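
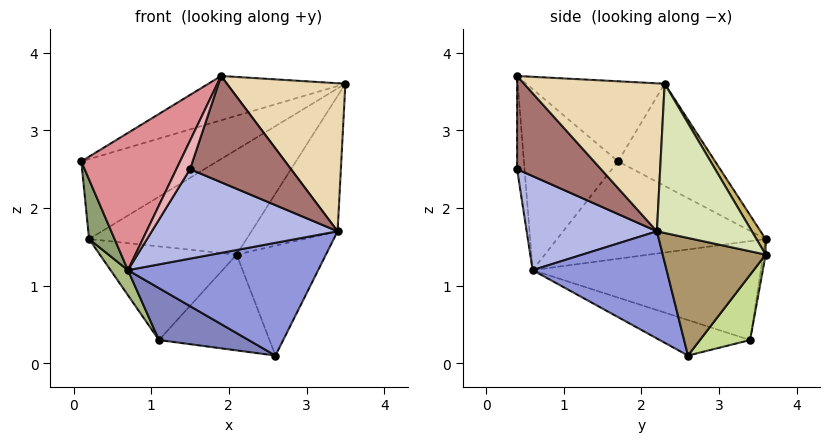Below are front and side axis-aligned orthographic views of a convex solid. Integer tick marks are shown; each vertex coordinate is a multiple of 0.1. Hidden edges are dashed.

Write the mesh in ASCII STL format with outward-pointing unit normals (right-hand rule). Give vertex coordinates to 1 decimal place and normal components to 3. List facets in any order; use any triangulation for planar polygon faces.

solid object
 facet normal -0.324 0.454 0.830
  outer loop
   vertex 0.2 3.6 1.6
   vertex 0.1 1.7 2.6
   vertex 3.5 2.3 3.6
  endloop
 endfacet
 facet normal -0.263 -0.261 -0.929
  outer loop
   vertex 0.7 0.6 1.2
   vertex 1.1 3.4 0.3
   vertex 2.6 2.6 0.1
  endloop
 endfacet
 facet normal 0.517 -0.734 -0.442
  outer loop
   vertex 0.7 0.6 1.2
   vertex 2.6 2.6 0.1
   vertex 3.4 2.2 1.7
  endloop
 endfacet
 facet normal 0.518 -0.738 -0.432
  outer loop
   vertex 0.7 0.6 1.2
   vertex 3.4 2.2 1.7
   vertex 1.5 0.4 2.5
  endloop
 endfacet
 facet normal -0.943 -0.115 -0.313
  outer loop
   vertex 0.7 0.6 1.2
   vertex 0.1 1.7 2.6
   vertex 0.2 3.6 1.6
  endloop
 endfacet
 facet normal -0.825 -0.063 -0.562
  outer loop
   vertex 0.7 0.6 1.2
   vertex 0.2 3.6 1.6
   vertex 1.1 3.4 0.3
  endloop
 endfacet
 facet normal 0.364 0.801 -0.476
  outer loop
   vertex 2.1 3.6 1.4
   vertex 2.6 2.6 0.1
   vertex 1.1 3.4 0.3
  endloop
 endfacet
 facet normal 0.739 0.670 -0.074
  outer loop
   vertex 2.1 3.6 1.4
   vertex 3.5 2.3 3.6
   vertex 3.4 2.2 1.7
  endloop
 endfacet
 facet normal 0.739 0.641 -0.209
  outer loop
   vertex 2.1 3.6 1.4
   vertex 3.4 2.2 1.7
   vertex 2.6 2.6 0.1
  endloop
 endfacet
 facet normal 0.051 0.874 0.484
  outer loop
   vertex 2.1 3.6 1.4
   vertex 0.2 3.6 1.6
   vertex 3.5 2.3 3.6
  endloop
 endfacet
 facet normal -0.017 0.986 -0.164
  outer loop
   vertex 2.1 3.6 1.4
   vertex 1.1 3.4 0.3
   vertex 0.2 3.6 1.6
  endloop
 endfacet
 facet normal 0.765 -0.644 -0.006
  outer loop
   vertex 1.9 0.4 3.7
   vertex 3.4 2.2 1.7
   vertex 3.5 2.3 3.6
  endloop
 endfacet
 facet normal 0.625 -0.752 -0.208
  outer loop
   vertex 1.9 0.4 3.7
   vertex 1.5 0.4 2.5
   vertex 3.4 2.2 1.7
  endloop
 endfacet
 facet normal -0.319 0.315 0.894
  outer loop
   vertex 1.9 0.4 3.7
   vertex 3.5 2.3 3.6
   vertex 0.1 1.7 2.6
  endloop
 endfacet
 facet normal -0.665 -0.698 0.264
  outer loop
   vertex 1.9 0.4 3.7
   vertex 0.1 1.7 2.6
   vertex 0.7 0.6 1.2
  endloop
 endfacet
 facet normal -0.473 -0.867 0.158
  outer loop
   vertex 1.9 0.4 3.7
   vertex 0.7 0.6 1.2
   vertex 1.5 0.4 2.5
  endloop
 endfacet
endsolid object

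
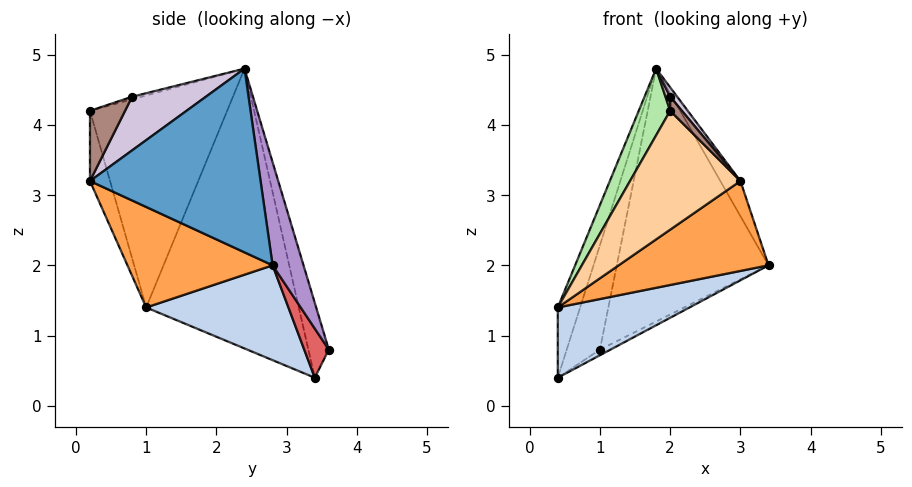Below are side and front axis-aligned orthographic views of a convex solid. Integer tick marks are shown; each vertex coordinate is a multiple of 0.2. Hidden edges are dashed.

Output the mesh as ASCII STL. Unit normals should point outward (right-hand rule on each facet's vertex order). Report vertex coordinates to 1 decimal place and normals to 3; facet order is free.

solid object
 facet normal 0.858 0.101 0.504
  outer loop
   vertex 1.8 2.4 4.8
   vertex 3.0 0.2 3.2
   vertex 3.4 2.8 2.0
  endloop
 endfacet
 facet normal 0.384 -0.355 -0.852
  outer loop
   vertex 0.4 1.0 1.4
   vertex 0.4 3.4 0.4
   vertex 3.4 2.8 2.0
  endloop
 endfacet
 facet normal 0.419 -0.433 -0.798
  outer loop
   vertex 0.4 1.0 1.4
   vertex 3.4 2.8 2.0
   vertex 3.0 0.2 3.2
  endloop
 endfacet
 facet normal -0.176 -0.968 -0.176
  outer loop
   vertex 0.4 1.0 1.4
   vertex 3.0 0.2 3.2
   vertex 2.0 0.2 4.2
  endloop
 endfacet
 facet normal -0.935 0.137 0.328
  outer loop
   vertex 0.4 1.0 1.4
   vertex 1.8 2.4 4.8
   vertex 0.4 3.4 0.4
  endloop
 endfacet
 facet normal -0.874 -0.200 0.442
  outer loop
   vertex 0.4 1.0 1.4
   vertex 2.0 0.2 4.2
   vertex 1.8 2.4 4.8
  endloop
 endfacet
 facet normal 0.493 0.211 -0.844
  outer loop
   vertex 1.0 3.6 0.8
   vertex 3.4 2.8 2.0
   vertex 0.4 3.4 0.4
  endloop
 endfacet
 facet normal -0.493 0.801 0.339
  outer loop
   vertex 1.0 3.6 0.8
   vertex 0.4 3.4 0.4
   vertex 1.8 2.4 4.8
  endloop
 endfacet
 facet normal 0.193 0.950 0.246
  outer loop
   vertex 1.0 3.6 0.8
   vertex 1.8 2.4 4.8
   vertex 3.4 2.8 2.0
  endloop
 endfacet
 facet normal 0.748 -0.071 0.659
  outer loop
   vertex 2.0 0.8 4.4
   vertex 3.0 0.2 3.2
   vertex 1.8 2.4 4.8
  endloop
 endfacet
 facet normal 0.688 -0.229 0.688
  outer loop
   vertex 2.0 0.8 4.4
   vertex 2.0 0.2 4.2
   vertex 3.0 0.2 3.2
  endloop
 endfacet
 facet normal -0.535 -0.267 0.802
  outer loop
   vertex 2.0 0.8 4.4
   vertex 1.8 2.4 4.8
   vertex 2.0 0.2 4.2
  endloop
 endfacet
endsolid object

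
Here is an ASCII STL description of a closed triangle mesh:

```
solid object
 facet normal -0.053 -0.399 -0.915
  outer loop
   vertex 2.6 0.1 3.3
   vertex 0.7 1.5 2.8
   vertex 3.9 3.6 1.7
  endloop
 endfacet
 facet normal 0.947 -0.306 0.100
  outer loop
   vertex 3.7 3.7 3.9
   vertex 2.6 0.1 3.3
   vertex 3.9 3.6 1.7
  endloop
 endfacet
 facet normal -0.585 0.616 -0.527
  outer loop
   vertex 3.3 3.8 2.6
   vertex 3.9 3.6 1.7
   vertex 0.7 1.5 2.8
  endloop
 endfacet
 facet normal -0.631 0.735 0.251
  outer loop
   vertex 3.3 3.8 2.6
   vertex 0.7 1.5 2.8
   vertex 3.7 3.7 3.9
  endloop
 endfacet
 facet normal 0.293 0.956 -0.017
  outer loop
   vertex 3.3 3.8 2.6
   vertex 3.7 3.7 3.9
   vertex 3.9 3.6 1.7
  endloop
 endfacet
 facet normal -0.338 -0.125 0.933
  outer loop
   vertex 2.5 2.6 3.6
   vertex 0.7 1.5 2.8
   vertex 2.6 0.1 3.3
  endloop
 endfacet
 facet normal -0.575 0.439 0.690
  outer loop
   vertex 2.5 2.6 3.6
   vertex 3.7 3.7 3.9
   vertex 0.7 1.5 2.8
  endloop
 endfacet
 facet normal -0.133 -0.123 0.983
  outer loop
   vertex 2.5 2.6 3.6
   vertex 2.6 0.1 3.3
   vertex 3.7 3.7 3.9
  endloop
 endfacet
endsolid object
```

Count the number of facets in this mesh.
8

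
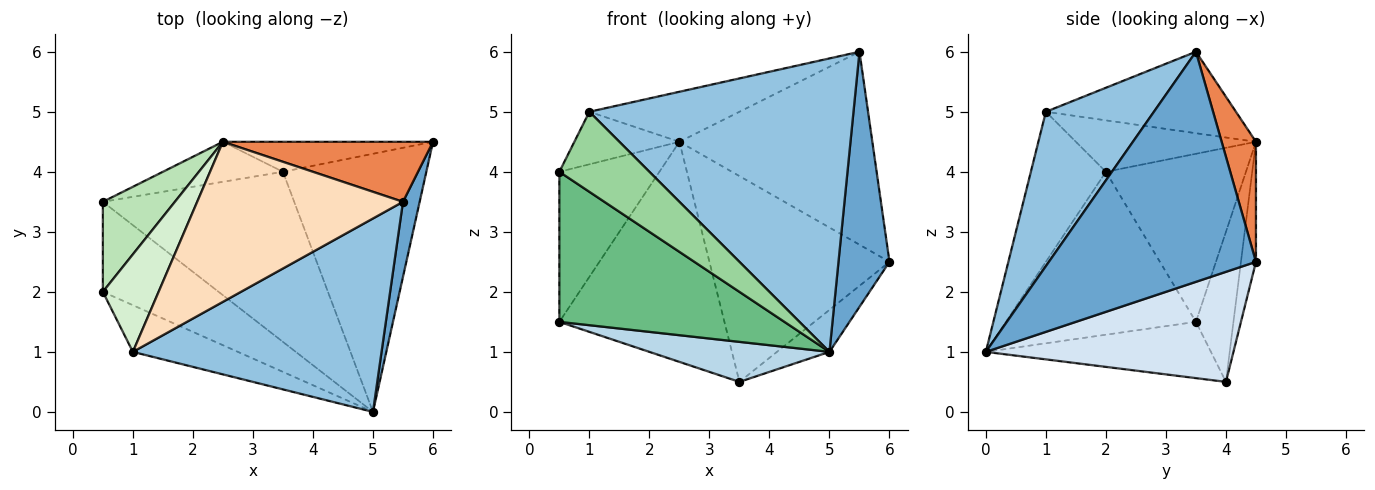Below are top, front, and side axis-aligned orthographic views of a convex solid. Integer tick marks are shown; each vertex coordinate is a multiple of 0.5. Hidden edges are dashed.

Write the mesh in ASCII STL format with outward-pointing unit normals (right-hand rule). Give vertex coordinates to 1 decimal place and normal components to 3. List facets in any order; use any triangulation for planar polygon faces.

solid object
 facet normal 0.969 -0.239 0.070
  outer loop
   vertex 5.5 3.5 6.0
   vertex 5.0 0.0 1.0
   vertex 6.0 4.5 2.5
  endloop
 endfacet
 facet normal 0.323 -0.790 0.521
  outer loop
   vertex 1.0 1.0 5.0
   vertex 5.0 0.0 1.0
   vertex 5.5 3.5 6.0
  endloop
 endfacet
 facet normal -0.275 -0.220 -0.936
  outer loop
   vertex 3.5 4.0 0.5
   vertex 5.0 0.0 1.0
   vertex 0.5 3.5 1.5
  endloop
 endfacet
 facet normal 0.604 0.128 -0.787
  outer loop
   vertex 3.5 4.0 0.5
   vertex 6.0 4.5 2.5
   vertex 5.0 0.0 1.0
  endloop
 endfacet
 facet normal 0.167 0.941 0.293
  outer loop
   vertex 2.5 4.5 4.5
   vertex 5.5 3.5 6.0
   vertex 6.0 4.5 2.5
  endloop
 endfacet
 facet normal -0.218 0.960 -0.175
  outer loop
   vertex 2.5 4.5 4.5
   vertex 3.5 4.0 0.5
   vertex 0.5 3.5 1.5
  endloop
 endfacet
 facet normal -0.082 0.986 -0.144
  outer loop
   vertex 2.5 4.5 4.5
   vertex 6.0 4.5 2.5
   vertex 3.5 4.0 0.5
  endloop
 endfacet
 facet normal -0.353 0.279 0.893
  outer loop
   vertex 2.5 4.5 4.5
   vertex 1.0 1.0 5.0
   vertex 5.5 3.5 6.0
  endloop
 endfacet
 facet normal -0.586 -0.695 -0.417
  outer loop
   vertex 0.5 2.0 4.0
   vertex 0.5 3.5 1.5
   vertex 5.0 0.0 1.0
  endloop
 endfacet
 facet normal -0.584 -0.701 -0.409
  outer loop
   vertex 0.5 2.0 4.0
   vertex 5.0 0.0 1.0
   vertex 1.0 1.0 5.0
  endloop
 endfacet
 facet normal -0.768 0.549 0.329
  outer loop
   vertex 0.5 2.0 4.0
   vertex 2.5 4.5 4.5
   vertex 0.5 3.5 1.5
  endloop
 endfacet
 facet normal -0.631 0.368 0.683
  outer loop
   vertex 0.5 2.0 4.0
   vertex 1.0 1.0 5.0
   vertex 2.5 4.5 4.5
  endloop
 endfacet
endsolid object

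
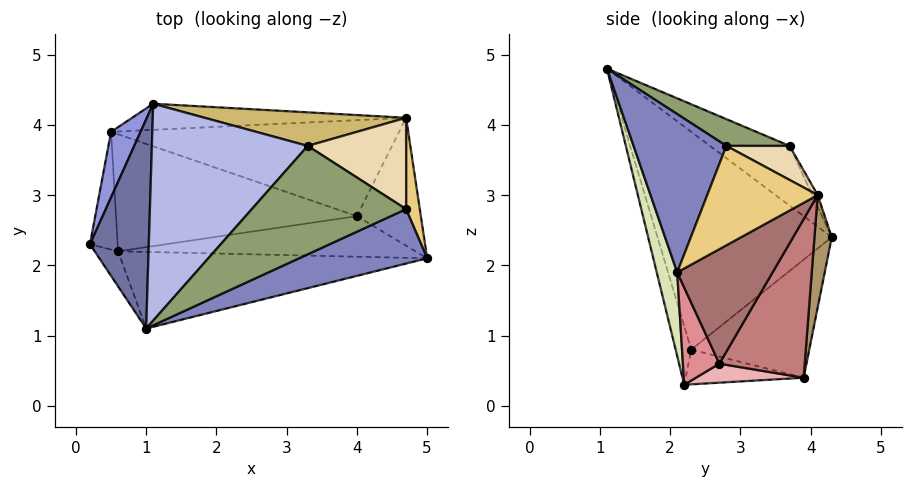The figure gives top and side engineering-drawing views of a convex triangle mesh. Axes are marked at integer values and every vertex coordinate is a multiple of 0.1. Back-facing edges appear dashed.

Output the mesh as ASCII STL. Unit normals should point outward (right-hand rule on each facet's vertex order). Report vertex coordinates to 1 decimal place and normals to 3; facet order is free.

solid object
 facet normal -0.942 0.220 0.254
  outer loop
   vertex 1.0 1.1 4.8
   vertex 1.1 4.3 2.4
   vertex 0.2 2.3 0.8
  endloop
 endfacet
 facet normal 0.477 -0.789 0.386
  outer loop
   vertex 4.7 2.8 3.7
   vertex 1.0 1.1 4.8
   vertex 5.0 2.1 1.9
  endloop
 endfacet
 facet normal -0.943 0.236 0.236
  outer loop
   vertex 0.5 3.9 0.4
   vertex 0.2 2.3 0.8
   vertex 1.1 4.3 2.4
  endloop
 endfacet
 facet normal -0.291 0.580 0.761
  outer loop
   vertex 3.3 3.7 3.7
   vertex 1.1 4.3 2.4
   vertex 1.0 1.1 4.8
  endloop
 endfacet
 facet normal 0.165 0.257 0.952
  outer loop
   vertex 3.3 3.7 3.7
   vertex 1.0 1.1 4.8
   vertex 4.7 2.8 3.7
  endloop
 endfacet
 facet normal -0.782 -0.009 -0.624
  outer loop
   vertex 0.6 2.2 0.3
   vertex 0.2 2.3 0.8
   vertex 0.5 3.9 0.4
  endloop
 endfacet
 facet normal -0.440 -0.880 -0.176
  outer loop
   vertex 0.6 2.2 0.3
   vertex 1.0 1.1 4.8
   vertex 0.2 2.3 0.8
  endloop
 endfacet
 facet normal 0.066 -0.968 -0.242
  outer loop
   vertex 0.6 2.2 0.3
   vertex 5.0 2.1 1.9
   vertex 1.0 1.1 4.8
  endloop
 endfacet
 facet normal 0.091 0.971 -0.221
  outer loop
   vertex 4.7 4.1 3.0
   vertex 0.5 3.9 0.4
   vertex 1.1 4.3 2.4
  endloop
 endfacet
 facet normal -0.026 0.890 0.456
  outer loop
   vertex 4.7 4.1 3.0
   vertex 1.1 4.3 2.4
   vertex 3.3 3.7 3.7
  endloop
 endfacet
 facet normal 0.988 0.073 0.136
  outer loop
   vertex 4.7 4.1 3.0
   vertex 4.7 2.8 3.7
   vertex 5.0 2.1 1.9
  endloop
 endfacet
 facet normal 0.292 0.454 0.842
  outer loop
   vertex 4.7 4.1 3.0
   vertex 3.3 3.7 3.7
   vertex 4.7 2.8 3.7
  endloop
 endfacet
 facet normal 0.811 0.371 -0.453
  outer loop
   vertex 4.0 2.7 0.6
   vertex 4.7 4.1 3.0
   vertex 5.0 2.1 1.9
  endloop
 endfacet
 facet normal 0.300 0.783 -0.544
  outer loop
   vertex 4.0 2.7 0.6
   vertex 0.5 3.9 0.4
   vertex 4.7 4.1 3.0
  endloop
 endfacet
 facet normal 0.169 -0.839 -0.517
  outer loop
   vertex 4.0 2.7 0.6
   vertex 5.0 2.1 1.9
   vertex 0.6 2.2 0.3
  endloop
 endfacet
 facet normal 0.079 0.063 -0.995
  outer loop
   vertex 4.0 2.7 0.6
   vertex 0.6 2.2 0.3
   vertex 0.5 3.9 0.4
  endloop
 endfacet
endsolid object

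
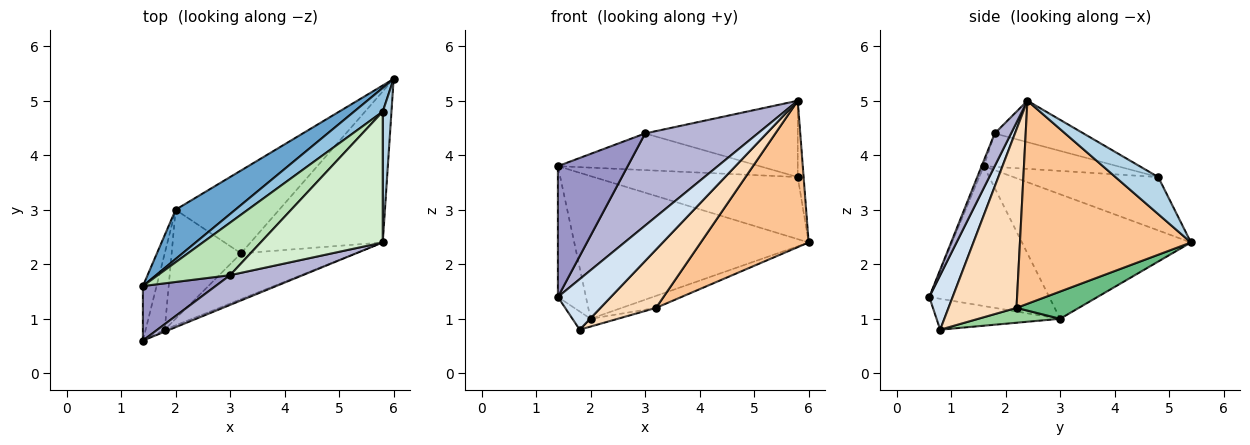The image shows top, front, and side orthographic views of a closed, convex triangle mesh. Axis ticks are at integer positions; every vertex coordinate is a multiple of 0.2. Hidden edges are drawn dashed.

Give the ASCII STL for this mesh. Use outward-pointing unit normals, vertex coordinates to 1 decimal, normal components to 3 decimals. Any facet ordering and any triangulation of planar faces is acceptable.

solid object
 facet normal -0.563 0.781 0.270
  outer loop
   vertex 2.0 3.0 1.0
   vertex 1.4 1.6 3.8
   vertex 6.0 5.4 2.4
  endloop
 endfacet
 facet normal -0.553 0.779 0.297
  outer loop
   vertex 5.8 4.8 3.6
   vertex 6.0 5.4 2.4
   vertex 1.4 1.6 3.8
  endloop
 endfacet
 facet normal 0.965 0.132 0.227
  outer loop
   vertex 5.8 4.8 3.6
   vertex 5.8 2.4 5.0
   vertex 6.0 5.4 2.4
  endloop
 endfacet
 facet normal 0.403 -0.914 -0.036
  outer loop
   vertex 1.4 0.6 1.4
   vertex 1.8 0.8 0.8
   vertex 5.8 2.4 5.0
  endloop
 endfacet
 facet normal -0.969 0.227 -0.094
  outer loop
   vertex 1.4 0.6 1.4
   vertex 1.4 1.6 3.8
   vertex 2.0 3.0 1.0
  endloop
 endfacet
 facet normal -0.844 0.124 -0.521
  outer loop
   vertex 1.4 0.6 1.4
   vertex 2.0 3.0 1.0
   vertex 1.8 0.8 0.8
  endloop
 endfacet
 facet normal 0.741 -0.467 -0.482
  outer loop
   vertex 3.2 2.2 1.2
   vertex 6.0 5.4 2.4
   vertex 5.8 2.4 5.0
  endloop
 endfacet
 facet normal 0.694 -0.567 -0.445
  outer loop
   vertex 3.2 2.2 1.2
   vertex 5.8 2.4 5.0
   vertex 1.8 0.8 0.8
  endloop
 endfacet
 facet normal 0.252 0.139 -0.958
  outer loop
   vertex 3.2 2.2 1.2
   vertex 2.0 3.0 1.0
   vertex 6.0 5.4 2.4
  endloop
 endfacet
 facet normal 0.209 0.070 -0.975
  outer loop
   vertex 3.2 2.2 1.2
   vertex 1.8 0.8 0.8
   vertex 2.0 3.0 1.0
  endloop
 endfacet
 facet normal -0.354 0.535 0.767
  outer loop
   vertex 3.0 1.8 4.4
   vertex 5.8 4.8 3.6
   vertex 1.4 1.6 3.8
  endloop
 endfacet
 facet normal -0.281 0.484 0.829
  outer loop
   vertex 3.0 1.8 4.4
   vertex 5.8 2.4 5.0
   vertex 5.8 4.8 3.6
  endloop
 endfacet
 facet normal -0.029 -0.923 0.384
  outer loop
   vertex 3.0 1.8 4.4
   vertex 1.4 1.6 3.8
   vertex 1.4 0.6 1.4
  endloop
 endfacet
 facet normal 0.137 -0.943 0.304
  outer loop
   vertex 3.0 1.8 4.4
   vertex 1.4 0.6 1.4
   vertex 5.8 2.4 5.0
  endloop
 endfacet
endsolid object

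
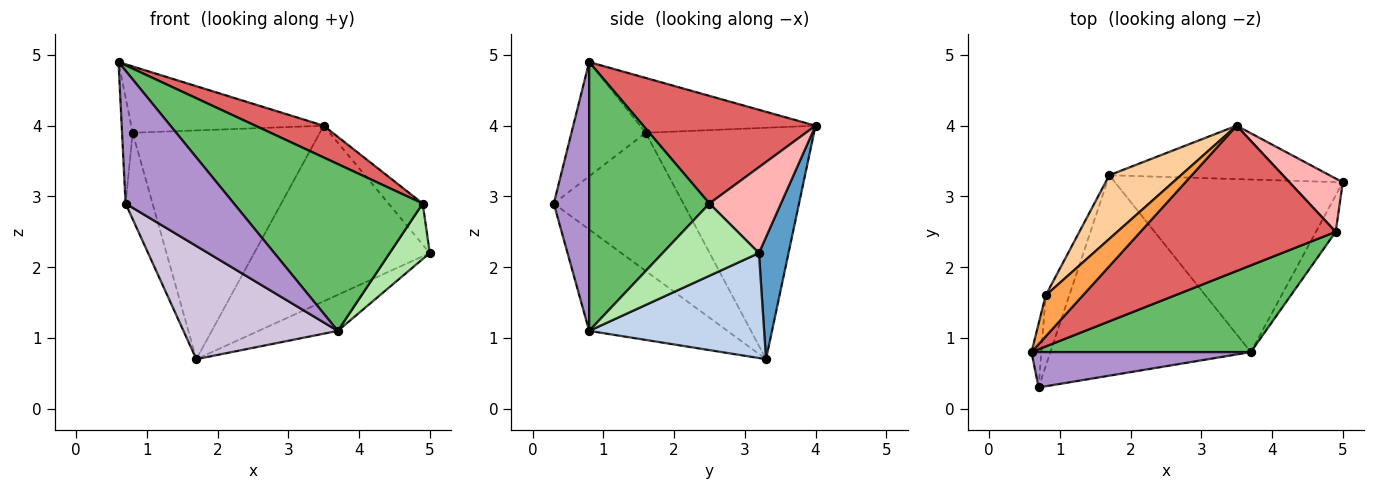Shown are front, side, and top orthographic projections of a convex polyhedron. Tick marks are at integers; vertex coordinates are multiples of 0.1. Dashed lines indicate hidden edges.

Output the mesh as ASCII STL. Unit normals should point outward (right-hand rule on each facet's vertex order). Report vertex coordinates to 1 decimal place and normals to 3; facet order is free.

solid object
 facet normal 0.159 0.945 -0.287
  outer loop
   vertex 3.5 4.0 4.0
   vertex 5.0 3.2 2.2
   vertex 1.7 3.3 0.7
  endloop
 endfacet
 facet normal 0.411 0.186 -0.892
  outer loop
   vertex 3.7 0.8 1.1
   vertex 1.7 3.3 0.7
   vertex 5.0 3.2 2.2
  endloop
 endfacet
 facet normal -0.613 0.672 0.415
  outer loop
   vertex 0.8 1.6 3.9
   vertex 0.6 0.8 4.9
   vertex 3.5 4.0 4.0
  endloop
 endfacet
 facet normal -0.655 0.728 0.203
  outer loop
   vertex 0.8 1.6 3.9
   vertex 3.5 4.0 4.0
   vertex 1.7 3.3 0.7
  endloop
 endfacet
 facet normal 0.492 -0.772 0.401
  outer loop
   vertex 4.9 2.5 2.9
   vertex 0.6 0.8 4.9
   vertex 3.7 0.8 1.1
  endloop
 endfacet
 facet normal 0.895 -0.373 -0.245
  outer loop
   vertex 4.9 2.5 2.9
   vertex 3.7 0.8 1.1
   vertex 5.0 3.2 2.2
  endloop
 endfacet
 facet normal 0.474 -0.188 0.860
  outer loop
   vertex 4.9 2.5 2.9
   vertex 3.5 4.0 4.0
   vertex 0.6 0.8 4.9
  endloop
 endfacet
 facet normal 0.787 0.376 0.489
  outer loop
   vertex 4.9 2.5 2.9
   vertex 5.0 3.2 2.2
   vertex 3.5 4.0 4.0
  endloop
 endfacet
 facet normal 0.301 -0.922 0.245
  outer loop
   vertex 0.7 0.3 2.9
   vertex 3.7 0.8 1.1
   vertex 0.6 0.8 4.9
  endloop
 endfacet
 facet normal -0.403 -0.450 -0.797
  outer loop
   vertex 0.7 0.3 2.9
   vertex 1.7 3.3 0.7
   vertex 3.7 0.8 1.1
  endloop
 endfacet
 facet normal -0.986 0.141 -0.085
  outer loop
   vertex 0.7 0.3 2.9
   vertex 0.6 0.8 4.9
   vertex 0.8 1.6 3.9
  endloop
 endfacet
 facet normal -0.966 0.201 -0.165
  outer loop
   vertex 0.7 0.3 2.9
   vertex 0.8 1.6 3.9
   vertex 1.7 3.3 0.7
  endloop
 endfacet
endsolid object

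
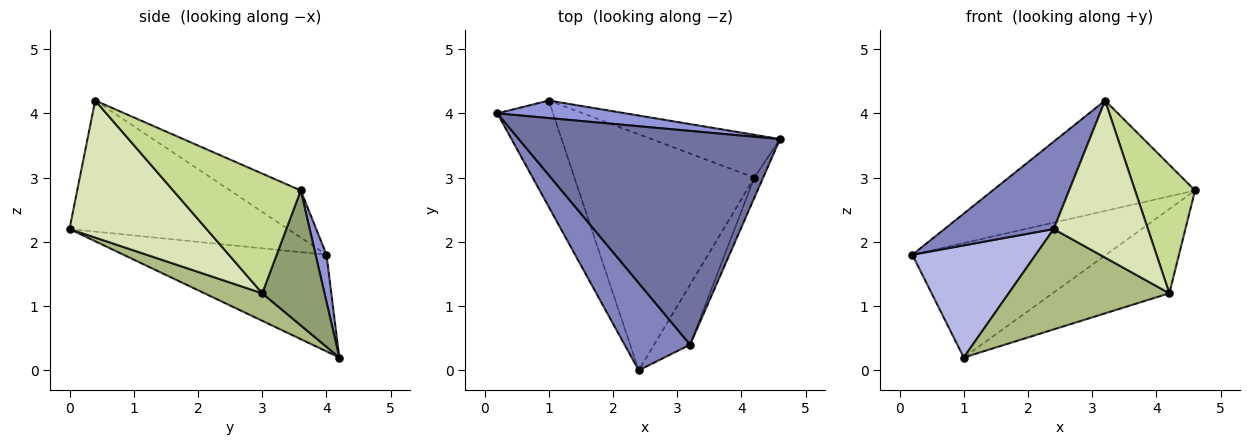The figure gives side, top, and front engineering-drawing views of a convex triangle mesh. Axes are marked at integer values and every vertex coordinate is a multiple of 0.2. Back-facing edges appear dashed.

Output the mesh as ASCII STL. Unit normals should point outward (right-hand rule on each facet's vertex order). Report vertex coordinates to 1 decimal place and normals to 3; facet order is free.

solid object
 facet normal -0.158 0.453 0.877
  outer loop
   vertex 3.2 0.4 4.2
   vertex 4.6 3.6 2.8
   vertex 0.2 4.0 1.8
  endloop
 endfacet
 facet normal -0.816 -0.408 0.408
  outer loop
   vertex 3.2 0.4 4.2
   vertex 0.2 4.0 1.8
   vertex 2.4 0.0 2.2
  endloop
 endfacet
 facet normal 0.055 0.987 0.151
  outer loop
   vertex 1.0 4.2 0.2
   vertex 0.2 4.0 1.8
   vertex 4.6 3.6 2.8
  endloop
 endfacet
 facet normal -0.767 -0.466 -0.442
  outer loop
   vertex 1.0 4.2 0.2
   vertex 2.4 0.0 2.2
   vertex 0.2 4.0 1.8
  endloop
 endfacet
 facet normal 0.430 0.805 -0.409
  outer loop
   vertex 4.2 3.0 1.2
   vertex 1.0 4.2 0.2
   vertex 4.6 3.6 2.8
  endloop
 endfacet
 facet normal 0.139 -0.387 -0.911
  outer loop
   vertex 4.2 3.0 1.2
   vertex 2.4 0.0 2.2
   vertex 1.0 4.2 0.2
  endloop
 endfacet
 facet normal 0.903 -0.424 -0.067
  outer loop
   vertex 4.2 3.0 1.2
   vertex 4.6 3.6 2.8
   vertex 3.2 0.4 4.2
  endloop
 endfacet
 facet normal 0.805 -0.554 -0.211
  outer loop
   vertex 4.2 3.0 1.2
   vertex 3.2 0.4 4.2
   vertex 2.4 0.0 2.2
  endloop
 endfacet
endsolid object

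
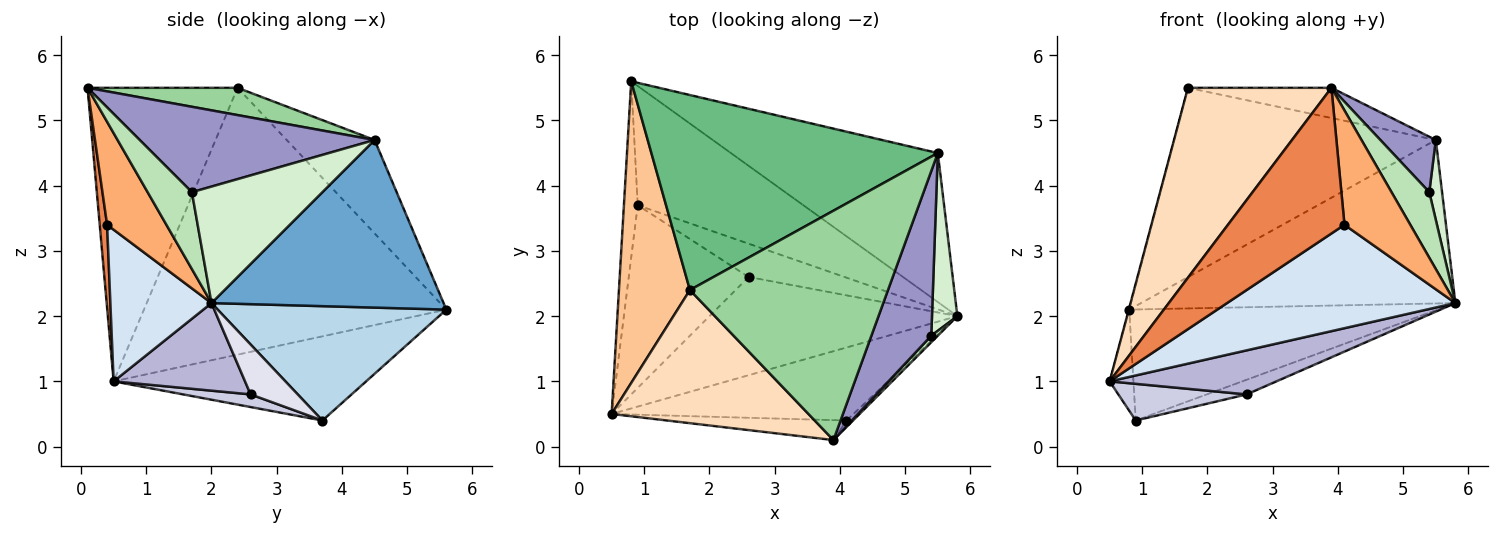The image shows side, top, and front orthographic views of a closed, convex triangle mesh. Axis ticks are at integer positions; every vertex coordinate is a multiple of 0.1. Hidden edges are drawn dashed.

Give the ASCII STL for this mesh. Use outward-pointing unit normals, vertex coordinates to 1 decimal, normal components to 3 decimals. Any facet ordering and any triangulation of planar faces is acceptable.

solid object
 facet normal 0.479 0.649 -0.591
  outer loop
   vertex 5.5 4.5 4.7
   vertex 5.8 2.0 2.2
   vertex 0.8 5.6 2.1
  endloop
 endfacet
 facet normal -0.983 0.093 -0.161
  outer loop
   vertex 0.9 3.7 0.4
   vertex 0.5 0.5 1.0
   vertex 0.8 5.6 2.1
  endloop
 endfacet
 facet normal 0.451 0.608 -0.653
  outer loop
   vertex 0.9 3.7 0.4
   vertex 0.8 5.6 2.1
   vertex 5.8 2.0 2.2
  endloop
 endfacet
 facet normal 0.340 -0.768 -0.542
  outer loop
   vertex 4.1 0.4 3.4
   vertex 0.5 0.5 1.0
   vertex 5.8 2.0 2.2
  endloop
 endfacet
 facet normal 0.063 -0.989 -0.135
  outer loop
   vertex 4.1 0.4 3.4
   vertex 3.9 0.1 5.5
   vertex 0.5 0.5 1.0
  endloop
 endfacet
 facet normal 0.669 -0.742 -0.042
  outer loop
   vertex 4.1 0.4 3.4
   vertex 5.8 2.0 2.2
   vertex 3.9 0.1 5.5
  endloop
 endfacet
 facet normal -0.966 0.001 0.257
  outer loop
   vertex 1.7 2.4 5.5
   vertex 0.8 5.6 2.1
   vertex 0.5 0.5 1.0
  endloop
 endfacet
 facet normal -0.650 -0.622 0.436
  outer loop
   vertex 1.7 2.4 5.5
   vertex 0.5 0.5 1.0
   vertex 3.9 0.1 5.5
  endloop
 endfacet
 facet normal -0.228 0.678 0.699
  outer loop
   vertex 1.7 2.4 5.5
   vertex 5.5 4.5 4.7
   vertex 0.8 5.6 2.1
  endloop
 endfacet
 facet normal 0.135 0.129 0.982
  outer loop
   vertex 1.7 2.4 5.5
   vertex 3.9 0.1 5.5
   vertex 5.5 4.5 4.7
  endloop
 endfacet
 facet normal 0.759 -0.647 0.064
  outer loop
   vertex 5.4 1.7 3.9
   vertex 3.9 0.1 5.5
   vertex 5.8 2.0 2.2
  endloop
 endfacet
 facet normal 0.973 -0.095 0.212
  outer loop
   vertex 5.4 1.7 3.9
   vertex 5.8 2.0 2.2
   vertex 5.5 4.5 4.7
  endloop
 endfacet
 facet normal 0.804 -0.190 0.564
  outer loop
   vertex 5.4 1.7 3.9
   vertex 5.5 4.5 4.7
   vertex 3.9 0.1 5.5
  endloop
 endfacet
 facet normal 0.307 -0.390 -0.868
  outer loop
   vertex 2.6 2.6 0.8
   vertex 5.8 2.0 2.2
   vertex 0.5 0.5 1.0
  endloop
 endfacet
 facet normal 0.103 -0.196 -0.975
  outer loop
   vertex 2.6 2.6 0.8
   vertex 0.5 0.5 1.0
   vertex 0.9 3.7 0.4
  endloop
 endfacet
 facet normal 0.430 0.364 -0.826
  outer loop
   vertex 2.6 2.6 0.8
   vertex 0.9 3.7 0.4
   vertex 5.8 2.0 2.2
  endloop
 endfacet
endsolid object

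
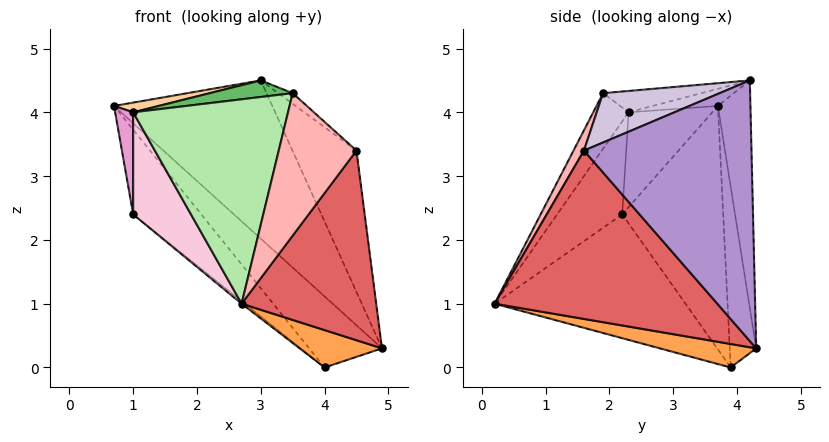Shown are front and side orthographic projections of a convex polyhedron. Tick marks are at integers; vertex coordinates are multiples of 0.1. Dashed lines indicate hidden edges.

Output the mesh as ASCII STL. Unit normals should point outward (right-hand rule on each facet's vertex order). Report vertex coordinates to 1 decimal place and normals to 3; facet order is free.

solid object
 facet normal -0.201 0.977 -0.068
  outer loop
   vertex 3.0 4.2 4.5
   vertex 4.9 4.3 0.3
   vertex 0.7 3.7 4.1
  endloop
 endfacet
 facet normal -0.333 0.916 -0.223
  outer loop
   vertex 4.0 3.9 0.0
   vertex 0.7 3.7 4.1
   vertex 4.9 4.3 0.3
  endloop
 endfacet
 facet normal 0.439 -0.375 -0.817
  outer loop
   vertex 4.0 3.9 0.0
   vertex 4.9 4.3 0.3
   vertex 2.7 0.2 1.0
  endloop
 endfacet
 facet normal -0.149 -0.102 0.984
  outer loop
   vertex 1.0 2.3 4.0
   vertex 3.0 4.2 4.5
   vertex 0.7 3.7 4.1
  endloop
 endfacet
 facet normal -0.137 -0.115 0.984
  outer loop
   vertex 1.0 2.3 4.0
   vertex 3.5 1.9 4.3
   vertex 3.0 4.2 4.5
  endloop
 endfacet
 facet normal -0.195 -0.852 0.486
  outer loop
   vertex 1.0 2.3 4.0
   vertex 2.7 0.2 1.0
   vertex 3.5 1.9 4.3
  endloop
 endfacet
 facet normal 0.810 -0.490 -0.322
  outer loop
   vertex 4.5 1.6 3.4
   vertex 2.7 0.2 1.0
   vertex 4.9 4.3 0.3
  endloop
 endfacet
 facet normal 0.120 -0.894 0.431
  outer loop
   vertex 4.5 1.6 3.4
   vertex 3.5 1.9 4.3
   vertex 2.7 0.2 1.0
  endloop
 endfacet
 facet normal 0.858 0.327 0.396
  outer loop
   vertex 4.5 1.6 3.4
   vertex 4.9 4.3 0.3
   vertex 3.0 4.2 4.5
  endloop
 endfacet
 facet normal 0.680 0.085 0.728
  outer loop
   vertex 4.5 1.6 3.4
   vertex 3.0 4.2 4.5
   vertex 3.5 1.9 4.3
  endloop
 endfacet
 facet normal -0.698 0.471 -0.539
  outer loop
   vertex 1.0 2.2 2.4
   vertex 0.7 3.7 4.1
   vertex 4.0 3.9 0.0
  endloop
 endfacet
 facet normal -0.628 0.011 -0.778
  outer loop
   vertex 1.0 2.2 2.4
   vertex 4.0 3.9 0.0
   vertex 2.7 0.2 1.0
  endloop
 endfacet
 facet normal -0.978 -0.210 0.013
  outer loop
   vertex 1.0 2.2 2.4
   vertex 1.0 2.3 4.0
   vertex 0.7 3.7 4.1
  endloop
 endfacet
 facet normal -0.747 -0.664 0.041
  outer loop
   vertex 1.0 2.2 2.4
   vertex 2.7 0.2 1.0
   vertex 1.0 2.3 4.0
  endloop
 endfacet
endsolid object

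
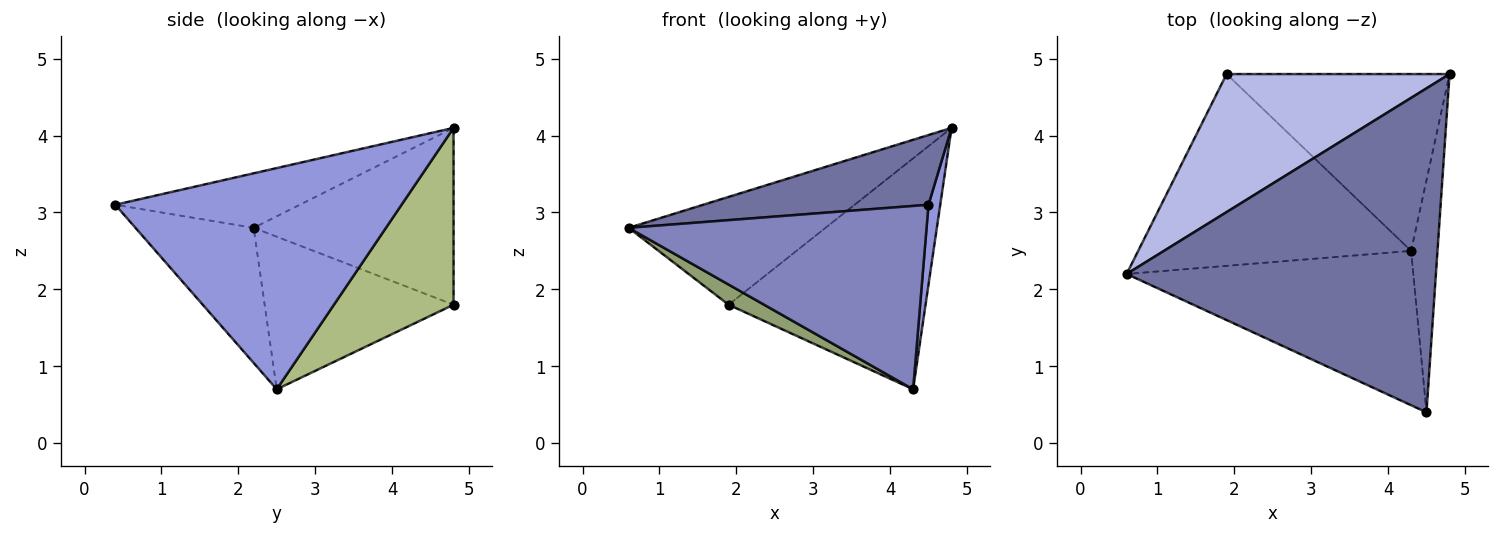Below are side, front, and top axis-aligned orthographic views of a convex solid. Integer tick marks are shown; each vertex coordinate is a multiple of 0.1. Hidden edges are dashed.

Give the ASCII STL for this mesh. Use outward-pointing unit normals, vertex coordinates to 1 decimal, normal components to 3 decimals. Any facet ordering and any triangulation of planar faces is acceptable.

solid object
 facet normal -0.170 -0.207 0.963
  outer loop
   vertex 4.5 0.4 3.1
   vertex 4.8 4.8 4.1
   vertex 0.6 2.2 2.8
  endloop
 endfacet
 facet normal -0.290 -0.732 -0.616
  outer loop
   vertex 4.3 2.5 0.7
   vertex 4.5 0.4 3.1
   vertex 0.6 2.2 2.8
  endloop
 endfacet
 facet normal 0.992 -0.041 -0.118
  outer loop
   vertex 4.3 2.5 0.7
   vertex 4.8 4.8 4.1
   vertex 4.5 0.4 3.1
  endloop
 endfacet
 facet normal -0.530 0.522 0.668
  outer loop
   vertex 1.9 4.8 1.8
   vertex 0.6 2.2 2.8
   vertex 4.8 4.8 4.1
  endloop
 endfacet
 facet normal -0.486 -0.091 -0.869
  outer loop
   vertex 1.9 4.8 1.8
   vertex 4.3 2.5 0.7
   vertex 0.6 2.2 2.8
  endloop
 endfacet
 facet normal 0.434 0.715 -0.548
  outer loop
   vertex 1.9 4.8 1.8
   vertex 4.8 4.8 4.1
   vertex 4.3 2.5 0.7
  endloop
 endfacet
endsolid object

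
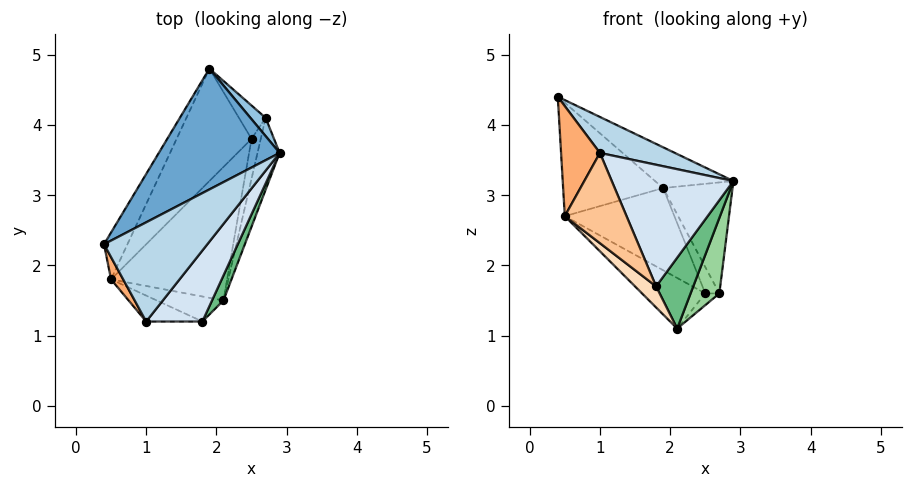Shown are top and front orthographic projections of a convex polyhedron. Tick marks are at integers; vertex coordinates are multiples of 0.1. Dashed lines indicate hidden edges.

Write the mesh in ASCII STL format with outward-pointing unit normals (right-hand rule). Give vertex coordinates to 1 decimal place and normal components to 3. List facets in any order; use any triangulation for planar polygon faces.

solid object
 facet normal 0.277 0.307 0.910
  outer loop
   vertex 1.9 4.8 3.1
   vertex 0.4 2.3 4.4
   vertex 2.9 3.6 3.2
  endloop
 endfacet
 facet normal 0.760 0.642 0.106
  outer loop
   vertex 2.7 4.1 1.6
   vertex 1.9 4.8 3.1
   vertex 2.9 3.6 3.2
  endloop
 endfacet
 facet normal 0.532 -0.289 0.796
  outer loop
   vertex 1.0 1.2 3.6
   vertex 2.9 3.6 3.2
   vertex 0.4 2.3 4.4
  endloop
 endfacet
 facet normal 0.767 -0.554 0.323
  outer loop
   vertex 1.0 1.2 3.6
   vertex 1.8 1.2 1.7
   vertex 2.9 3.6 3.2
  endloop
 endfacet
 facet normal -0.882 0.436 -0.180
  outer loop
   vertex 0.5 1.8 2.7
   vertex 0.4 2.3 4.4
   vertex 1.9 4.8 3.1
  endloop
 endfacet
 facet normal -0.838 -0.536 0.108
  outer loop
   vertex 0.5 1.8 2.7
   vertex 1.0 1.2 3.6
   vertex 0.4 2.3 4.4
  endloop
 endfacet
 facet normal -0.549 -0.804 -0.231
  outer loop
   vertex 0.5 1.8 2.7
   vertex 1.8 1.2 1.7
   vertex 1.0 1.2 3.6
  endloop
 endfacet
 facet normal -0.663 -0.482 -0.573
  outer loop
   vertex 2.1 1.5 1.1
   vertex 1.8 1.2 1.7
   vertex 0.5 1.8 2.7
  endloop
 endfacet
 facet normal 0.849 -0.499 0.175
  outer loop
   vertex 2.1 1.5 1.1
   vertex 2.9 3.6 3.2
   vertex 1.8 1.2 1.7
  endloop
 endfacet
 facet normal 0.966 -0.188 -0.180
  outer loop
   vertex 2.1 1.5 1.1
   vertex 2.7 4.1 1.6
   vertex 2.9 3.6 3.2
  endloop
 endfacet
 facet normal -0.681 0.454 -0.575
  outer loop
   vertex 2.5 3.8 1.6
   vertex 1.9 4.8 3.1
   vertex 2.7 4.1 1.6
  endloop
 endfacet
 facet normal -0.719 0.410 -0.561
  outer loop
   vertex 2.5 3.8 1.6
   vertex 0.5 1.8 2.7
   vertex 1.9 4.8 3.1
  endloop
 endfacet
 facet normal -0.390 0.260 -0.883
  outer loop
   vertex 2.5 3.8 1.6
   vertex 2.7 4.1 1.6
   vertex 2.1 1.5 1.1
  endloop
 endfacet
 facet normal -0.656 0.268 -0.706
  outer loop
   vertex 2.5 3.8 1.6
   vertex 2.1 1.5 1.1
   vertex 0.5 1.8 2.7
  endloop
 endfacet
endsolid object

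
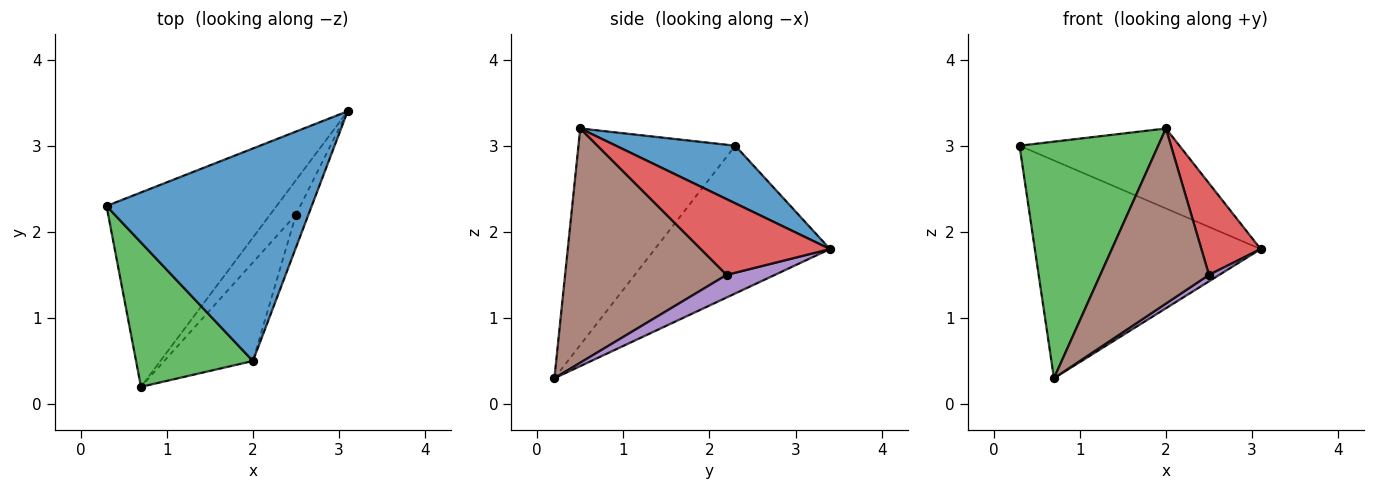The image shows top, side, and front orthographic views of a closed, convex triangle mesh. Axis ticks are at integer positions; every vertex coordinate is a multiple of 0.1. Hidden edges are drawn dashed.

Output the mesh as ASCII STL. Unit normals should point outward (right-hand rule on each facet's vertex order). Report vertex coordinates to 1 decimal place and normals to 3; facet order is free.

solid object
 facet normal 0.254 0.341 0.905
  outer loop
   vertex 2.0 0.5 3.2
   vertex 3.1 3.4 1.8
   vertex 0.3 2.3 3.0
  endloop
 endfacet
 facet normal -0.501 0.646 -0.576
  outer loop
   vertex 0.7 0.2 0.3
   vertex 0.3 2.3 3.0
   vertex 3.1 3.4 1.8
  endloop
 endfacet
 facet normal -0.694 -0.614 0.375
  outer loop
   vertex 0.7 0.2 0.3
   vertex 2.0 0.5 3.2
   vertex 0.3 2.3 3.0
  endloop
 endfacet
 facet normal 0.899 -0.412 -0.148
  outer loop
   vertex 2.5 2.2 1.5
   vertex 3.1 3.4 1.8
   vertex 2.0 0.5 3.2
  endloop
 endfacet
 facet normal 0.652 -0.140 -0.745
  outer loop
   vertex 2.5 2.2 1.5
   vertex 0.7 0.2 0.3
   vertex 3.1 3.4 1.8
  endloop
 endfacet
 facet normal 0.792 -0.533 -0.300
  outer loop
   vertex 2.5 2.2 1.5
   vertex 2.0 0.5 3.2
   vertex 0.7 0.2 0.3
  endloop
 endfacet
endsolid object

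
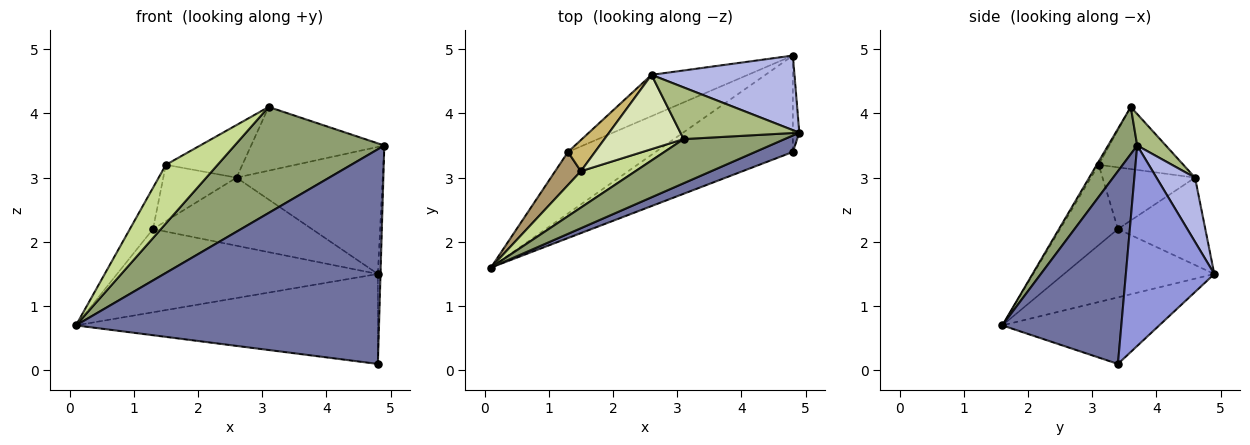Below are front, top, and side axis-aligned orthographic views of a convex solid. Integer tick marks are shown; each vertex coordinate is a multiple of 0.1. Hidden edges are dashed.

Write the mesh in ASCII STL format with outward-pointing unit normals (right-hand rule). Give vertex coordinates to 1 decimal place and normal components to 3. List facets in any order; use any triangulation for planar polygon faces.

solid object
 facet normal 0.365 -0.928 0.071
  outer loop
   vertex 4.8 3.4 0.1
   vertex 4.9 3.7 3.5
   vertex 0.1 1.6 0.7
  endloop
 endfacet
 facet normal -0.334 0.643 -0.689
  outer loop
   vertex 4.8 3.4 0.1
   vertex 0.1 1.6 0.7
   vertex 4.8 4.9 1.5
  endloop
 endfacet
 facet normal 0.999 0.030 -0.032
  outer loop
   vertex 4.8 3.4 0.1
   vertex 4.8 4.9 1.5
   vertex 4.9 3.7 3.5
  endloop
 endfacet
 facet normal 0.222 0.841 0.494
  outer loop
   vertex 2.6 4.6 3.0
   vertex 4.9 3.7 3.5
   vertex 4.8 4.9 1.5
  endloop
 endfacet
 facet normal 0.177 -0.909 0.379
  outer loop
   vertex 3.1 3.6 4.1
   vertex 0.1 1.6 0.7
   vertex 4.9 3.7 3.5
  endloop
 endfacet
 facet normal 0.165 0.766 0.621
  outer loop
   vertex 3.1 3.6 4.1
   vertex 4.9 3.7 3.5
   vertex 2.6 4.6 3.0
  endloop
 endfacet
 facet normal -0.031 -0.849 0.527
  outer loop
   vertex 1.5 3.1 3.2
   vertex 0.1 1.6 0.7
   vertex 3.1 3.6 4.1
  endloop
 endfacet
 facet normal -0.539 0.487 0.687
  outer loop
   vertex 1.5 3.1 3.2
   vertex 3.1 3.6 4.1
   vertex 2.6 4.6 3.0
  endloop
 endfacet
 facet normal -0.890 0.356 0.285
  outer loop
   vertex 1.3 3.4 2.2
   vertex 0.1 1.6 0.7
   vertex 1.5 3.1 3.2
  endloop
 endfacet
 facet normal -0.742 0.587 0.324
  outer loop
   vertex 1.3 3.4 2.2
   vertex 1.5 3.1 3.2
   vertex 2.6 4.6 3.0
  endloop
 endfacet
 facet normal -0.421 0.730 -0.539
  outer loop
   vertex 1.3 3.4 2.2
   vertex 4.8 4.9 1.5
   vertex 0.1 1.6 0.7
  endloop
 endfacet
 facet normal -0.425 0.774 -0.469
  outer loop
   vertex 1.3 3.4 2.2
   vertex 2.6 4.6 3.0
   vertex 4.8 4.9 1.5
  endloop
 endfacet
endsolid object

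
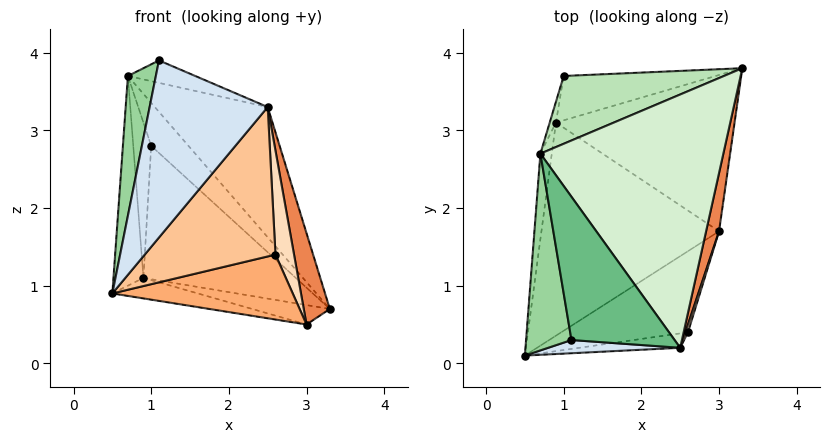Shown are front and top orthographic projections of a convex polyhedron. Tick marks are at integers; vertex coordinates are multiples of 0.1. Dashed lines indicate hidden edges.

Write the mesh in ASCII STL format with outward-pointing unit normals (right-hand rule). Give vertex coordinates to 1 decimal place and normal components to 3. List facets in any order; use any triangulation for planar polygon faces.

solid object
 facet normal -0.215 0.094 -0.972
  outer loop
   vertex 0.9 3.1 1.1
   vertex 3.0 1.7 0.5
   vertex 0.5 0.1 0.9
  endloop
 endfacet
 facet normal -0.197 0.121 -0.973
  outer loop
   vertex 0.9 3.1 1.1
   vertex 3.3 3.8 0.7
   vertex 3.0 1.7 0.5
  endloop
 endfacet
 facet normal -0.313 0.901 -0.300
  outer loop
   vertex 0.9 3.1 1.1
   vertex 1.0 3.7 2.8
   vertex 3.3 3.8 0.7
  endloop
 endfacet
 facet normal -0.039 -0.996 0.074
  outer loop
   vertex 2.5 0.2 3.3
   vertex 1.1 0.3 3.9
   vertex 0.5 0.1 0.9
  endloop
 endfacet
 facet normal 0.984 -0.150 0.096
  outer loop
   vertex 2.5 0.2 3.3
   vertex 3.0 1.7 0.5
   vertex 3.3 3.8 0.7
  endloop
 endfacet
 facet normal 0.265 -0.603 -0.753
  outer loop
   vertex 2.6 0.4 1.4
   vertex 0.5 0.1 0.9
   vertex 3.0 1.7 0.5
  endloop
 endfacet
 facet normal 0.163 -0.982 -0.095
  outer loop
   vertex 2.6 0.4 1.4
   vertex 2.5 0.2 3.3
   vertex 0.5 0.1 0.9
  endloop
 endfacet
 facet normal 0.960 -0.281 0.021
  outer loop
   vertex 2.6 0.4 1.4
   vertex 3.0 1.7 0.5
   vertex 2.5 0.2 3.3
  endloop
 endfacet
 facet normal 0.398 0.142 0.906
  outer loop
   vertex 0.7 2.7 3.7
   vertex 1.1 0.3 3.9
   vertex 2.5 0.2 3.3
  endloop
 endfacet
 facet normal -0.968 -0.144 0.203
  outer loop
   vertex 0.7 2.7 3.7
   vertex 0.5 0.1 0.9
   vertex 1.1 0.3 3.9
  endloop
 endfacet
 facet normal 0.599 0.429 0.676
  outer loop
   vertex 0.7 2.7 3.7
   vertex 3.3 3.8 0.7
   vertex 1.0 3.7 2.8
  endloop
 endfacet
 facet normal 0.640 0.351 0.683
  outer loop
   vertex 0.7 2.7 3.7
   vertex 2.5 0.2 3.3
   vertex 3.3 3.8 0.7
  endloop
 endfacet
 facet normal -0.989 0.136 -0.055
  outer loop
   vertex 0.7 2.7 3.7
   vertex 0.9 3.1 1.1
   vertex 0.5 0.1 0.9
  endloop
 endfacet
 facet normal -0.965 0.259 -0.034
  outer loop
   vertex 0.7 2.7 3.7
   vertex 1.0 3.7 2.8
   vertex 0.9 3.1 1.1
  endloop
 endfacet
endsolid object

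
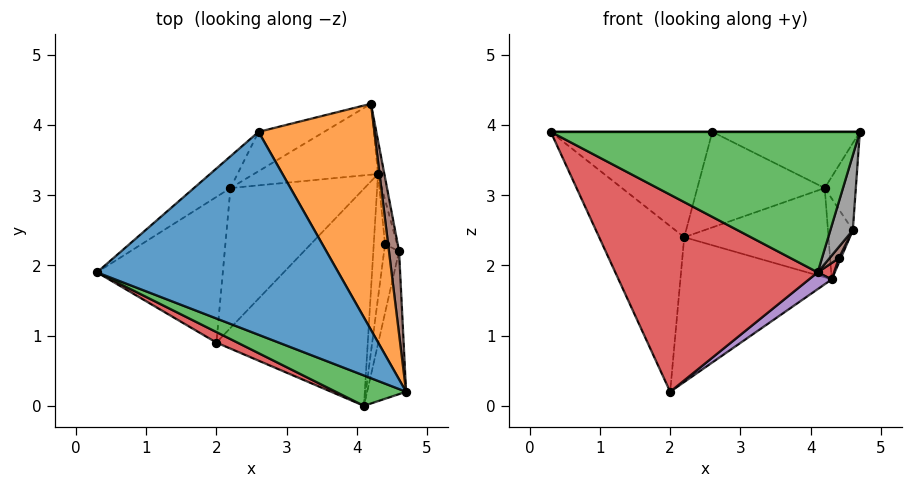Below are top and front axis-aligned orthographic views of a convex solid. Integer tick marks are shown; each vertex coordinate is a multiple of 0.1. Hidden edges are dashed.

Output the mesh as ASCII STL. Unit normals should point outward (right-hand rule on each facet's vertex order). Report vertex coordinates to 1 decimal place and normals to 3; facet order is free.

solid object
 facet normal 0.000 0.000 1.000
  outer loop
   vertex 2.6 3.9 3.9
   vertex 0.3 1.9 3.9
   vertex 4.7 0.2 3.9
  endloop
 endfacet
 facet normal 0.391 0.222 0.893
  outer loop
   vertex 2.6 3.9 3.9
   vertex 4.7 0.2 3.9
   vertex 4.2 4.3 3.1
  endloop
 endfacet
 facet normal -0.353 -0.914 0.197
  outer loop
   vertex 4.1 0.0 1.9
   vertex 4.7 0.2 3.9
   vertex 0.3 1.9 3.9
  endloop
 endfacet
 facet normal -0.426 -0.903 0.048
  outer loop
   vertex 4.1 0.0 1.9
   vertex 0.3 1.9 3.9
   vertex 2.0 0.9 0.2
  endloop
 endfacet
 facet normal 0.612 -0.061 -0.788
  outer loop
   vertex 4.1 0.0 1.9
   vertex 2.0 0.9 0.2
   vertex 4.3 3.3 1.8
  endloop
 endfacet
 facet normal 0.979 0.147 0.140
  outer loop
   vertex 4.6 2.2 2.5
   vertex 4.2 4.3 3.1
   vertex 4.7 0.2 3.9
  endloop
 endfacet
 facet normal 0.974 0.210 -0.087
  outer loop
   vertex 4.6 2.2 2.5
   vertex 4.3 3.3 1.8
   vertex 4.2 4.3 3.1
  endloop
 endfacet
 facet normal 0.952 -0.142 -0.271
  outer loop
   vertex 4.6 2.2 2.5
   vertex 4.7 0.2 3.9
   vertex 4.1 0.0 1.9
  endloop
 endfacet
 facet normal -0.388 0.852 -0.351
  outer loop
   vertex 2.2 3.1 2.4
   vertex 2.6 3.9 3.9
   vertex 4.2 4.3 3.1
  endloop
 endfacet
 facet normal -0.245 0.759 -0.603
  outer loop
   vertex 2.2 3.1 2.4
   vertex 4.2 4.3 3.1
   vertex 4.3 3.3 1.8
  endloop
 endfacet
 facet normal -0.258 0.695 -0.671
  outer loop
   vertex 2.2 3.1 2.4
   vertex 4.3 3.3 1.8
   vertex 2.0 0.9 0.2
  endloop
 endfacet
 facet normal -0.706 0.532 -0.468
  outer loop
   vertex 2.2 3.1 2.4
   vertex 2.0 0.9 0.2
   vertex 0.3 1.9 3.9
  endloop
 endfacet
 facet normal -0.640 0.736 -0.222
  outer loop
   vertex 2.2 3.1 2.4
   vertex 0.3 1.9 3.9
   vertex 2.6 3.9 3.9
  endloop
 endfacet
 facet normal 0.857 -0.067 -0.510
  outer loop
   vertex 4.4 2.3 2.1
   vertex 4.1 0.0 1.9
   vertex 4.3 3.3 1.8
  endloop
 endfacet
 facet normal 0.889 -0.048 -0.456
  outer loop
   vertex 4.4 2.3 2.1
   vertex 4.3 3.3 1.8
   vertex 4.6 2.2 2.5
  endloop
 endfacet
 facet normal 0.884 -0.075 -0.461
  outer loop
   vertex 4.4 2.3 2.1
   vertex 4.6 2.2 2.5
   vertex 4.1 0.0 1.9
  endloop
 endfacet
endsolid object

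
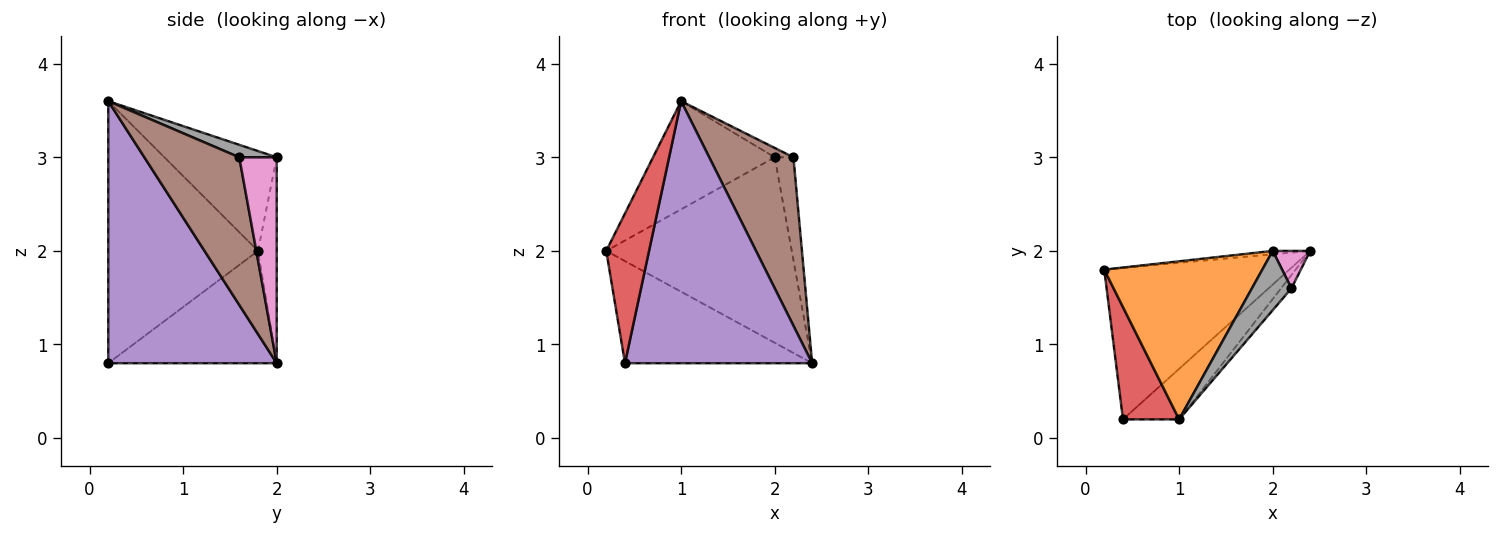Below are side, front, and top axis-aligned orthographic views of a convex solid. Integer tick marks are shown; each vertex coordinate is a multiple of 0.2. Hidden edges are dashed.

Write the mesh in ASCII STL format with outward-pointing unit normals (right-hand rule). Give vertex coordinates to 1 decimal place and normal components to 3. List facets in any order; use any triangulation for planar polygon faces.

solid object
 facet normal -0.100 0.995 -0.018
  outer loop
   vertex 2.0 2.0 3.0
   vertex 2.4 2.0 0.8
   vertex 0.2 1.8 2.0
  endloop
 endfacet
 facet normal -0.462 0.501 0.732
  outer loop
   vertex 2.0 2.0 3.0
   vertex 0.2 1.8 2.0
   vertex 1.0 0.2 3.6
  endloop
 endfacet
 facet normal -0.449 0.499 -0.741
  outer loop
   vertex 0.4 0.2 0.8
   vertex 0.2 1.8 2.0
   vertex 2.4 2.0 0.8
  endloop
 endfacet
 facet normal -0.942 -0.269 0.202
  outer loop
   vertex 0.4 0.2 0.8
   vertex 1.0 0.2 3.6
   vertex 0.2 1.8 2.0
  endloop
 endfacet
 facet normal 0.662 -0.736 -0.142
  outer loop
   vertex 0.4 0.2 0.8
   vertex 2.4 2.0 0.8
   vertex 1.0 0.2 3.6
  endloop
 endfacet
 facet normal 0.747 -0.663 -0.053
  outer loop
   vertex 2.2 1.6 3.0
   vertex 1.0 0.2 3.6
   vertex 2.4 2.0 0.8
  endloop
 endfacet
 facet normal 0.883 0.441 0.161
  outer loop
   vertex 2.2 1.6 3.0
   vertex 2.4 2.0 0.8
   vertex 2.0 2.0 3.0
  endloop
 endfacet
 facet normal 0.298 0.149 0.943
  outer loop
   vertex 2.2 1.6 3.0
   vertex 2.0 2.0 3.0
   vertex 1.0 0.2 3.6
  endloop
 endfacet
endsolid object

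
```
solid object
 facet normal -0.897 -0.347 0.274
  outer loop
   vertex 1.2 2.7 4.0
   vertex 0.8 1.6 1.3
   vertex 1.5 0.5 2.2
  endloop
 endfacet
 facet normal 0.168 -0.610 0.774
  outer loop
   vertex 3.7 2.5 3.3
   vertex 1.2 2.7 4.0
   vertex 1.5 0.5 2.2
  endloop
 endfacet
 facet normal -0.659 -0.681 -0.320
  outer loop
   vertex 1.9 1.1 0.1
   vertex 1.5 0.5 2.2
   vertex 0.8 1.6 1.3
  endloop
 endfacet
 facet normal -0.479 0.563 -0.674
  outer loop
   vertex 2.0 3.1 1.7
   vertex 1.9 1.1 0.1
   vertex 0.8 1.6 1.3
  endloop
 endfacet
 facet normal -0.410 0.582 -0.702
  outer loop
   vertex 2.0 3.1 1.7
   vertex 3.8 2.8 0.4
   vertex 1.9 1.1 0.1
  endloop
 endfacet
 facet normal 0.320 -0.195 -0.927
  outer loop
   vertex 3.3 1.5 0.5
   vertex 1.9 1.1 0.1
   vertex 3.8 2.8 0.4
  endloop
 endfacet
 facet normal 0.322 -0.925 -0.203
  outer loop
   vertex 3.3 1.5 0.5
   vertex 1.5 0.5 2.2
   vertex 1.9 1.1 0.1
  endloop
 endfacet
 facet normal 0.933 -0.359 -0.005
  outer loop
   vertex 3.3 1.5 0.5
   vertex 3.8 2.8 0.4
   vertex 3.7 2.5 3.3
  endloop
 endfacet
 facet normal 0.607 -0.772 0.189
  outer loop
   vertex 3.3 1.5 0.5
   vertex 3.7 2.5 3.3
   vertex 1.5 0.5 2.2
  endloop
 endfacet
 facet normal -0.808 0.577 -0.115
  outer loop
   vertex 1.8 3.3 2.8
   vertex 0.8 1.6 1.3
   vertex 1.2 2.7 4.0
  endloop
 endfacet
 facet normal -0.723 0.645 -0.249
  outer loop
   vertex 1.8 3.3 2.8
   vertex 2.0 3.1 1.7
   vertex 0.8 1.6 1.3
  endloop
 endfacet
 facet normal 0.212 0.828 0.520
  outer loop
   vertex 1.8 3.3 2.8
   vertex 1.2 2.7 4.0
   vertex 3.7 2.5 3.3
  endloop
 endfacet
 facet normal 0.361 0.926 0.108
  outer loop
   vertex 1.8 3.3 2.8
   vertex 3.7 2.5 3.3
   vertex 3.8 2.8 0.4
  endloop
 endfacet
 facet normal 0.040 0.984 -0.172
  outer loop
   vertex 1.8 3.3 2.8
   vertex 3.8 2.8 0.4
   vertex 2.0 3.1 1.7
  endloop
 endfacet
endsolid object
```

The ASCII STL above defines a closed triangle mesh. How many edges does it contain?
21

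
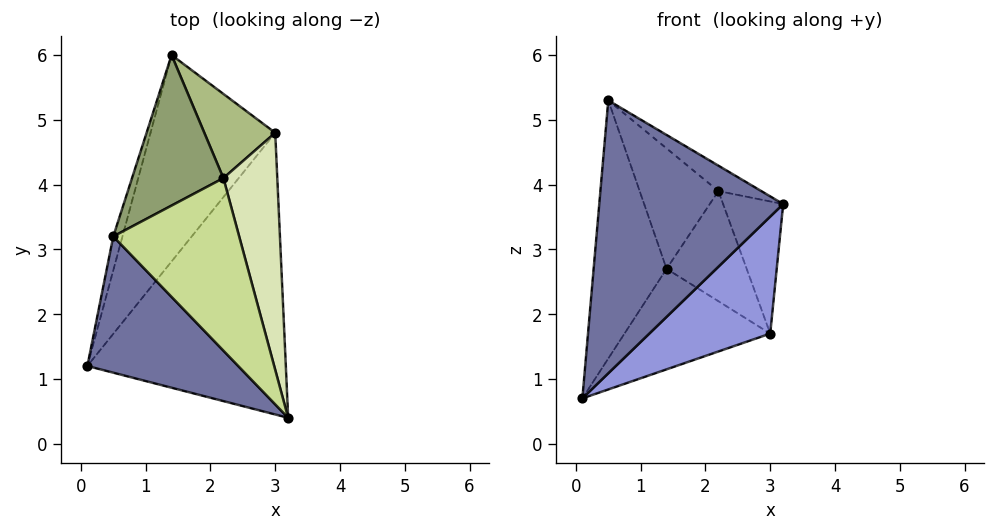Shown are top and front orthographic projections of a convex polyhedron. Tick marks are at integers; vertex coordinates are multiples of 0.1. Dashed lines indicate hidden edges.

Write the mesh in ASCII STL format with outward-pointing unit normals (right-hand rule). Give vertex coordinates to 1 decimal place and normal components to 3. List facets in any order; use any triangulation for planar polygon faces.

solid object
 facet normal -0.553 -0.746 0.372
  outer loop
   vertex 0.5 3.2 5.3
   vertex 0.1 1.2 0.7
   vertex 3.2 0.4 3.7
  endloop
 endfacet
 facet normal -0.961 0.275 -0.036
  outer loop
   vertex 0.5 3.2 5.3
   vertex 1.4 6.0 2.7
   vertex 0.1 1.2 0.7
  endloop
 endfacet
 facet normal 0.622 -0.300 -0.723
  outer loop
   vertex 3.0 4.8 1.7
   vertex 3.2 0.4 3.7
   vertex 0.1 1.2 0.7
  endloop
 endfacet
 facet normal -0.227 0.426 -0.875
  outer loop
   vertex 3.0 4.8 1.7
   vertex 0.1 1.2 0.7
   vertex 1.4 6.0 2.7
  endloop
 endfacet
 facet normal 0.298 0.596 0.745
  outer loop
   vertex 2.2 4.1 3.9
   vertex 1.4 6.0 2.7
   vertex 0.5 3.2 5.3
  endloop
 endfacet
 facet normal 0.698 0.569 0.435
  outer loop
   vertex 2.2 4.1 3.9
   vertex 3.0 4.8 1.7
   vertex 1.4 6.0 2.7
  endloop
 endfacet
 facet normal 0.594 0.117 0.796
  outer loop
   vertex 2.2 4.1 3.9
   vertex 0.5 3.2 5.3
   vertex 3.2 0.4 3.7
  endloop
 endfacet
 facet normal 0.892 0.220 0.394
  outer loop
   vertex 2.2 4.1 3.9
   vertex 3.2 0.4 3.7
   vertex 3.0 4.8 1.7
  endloop
 endfacet
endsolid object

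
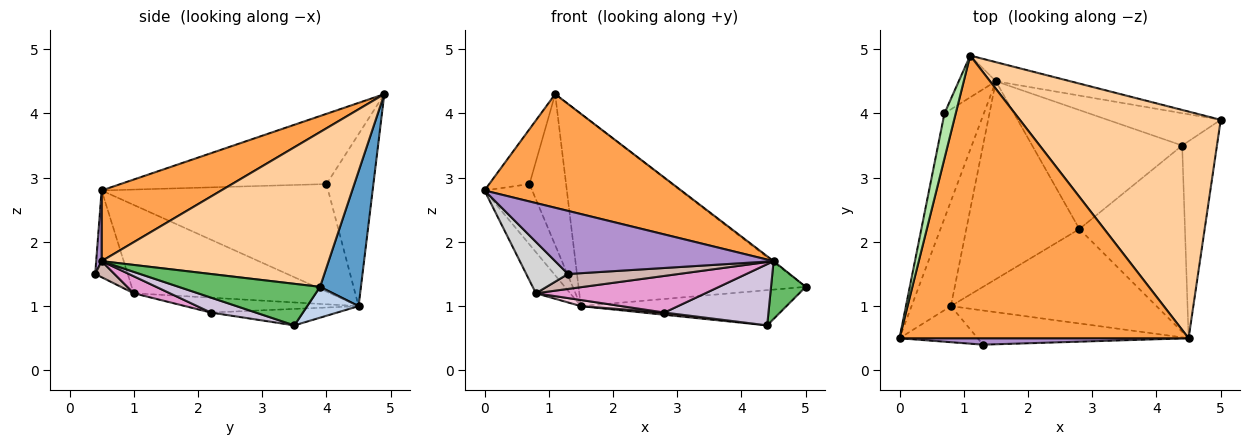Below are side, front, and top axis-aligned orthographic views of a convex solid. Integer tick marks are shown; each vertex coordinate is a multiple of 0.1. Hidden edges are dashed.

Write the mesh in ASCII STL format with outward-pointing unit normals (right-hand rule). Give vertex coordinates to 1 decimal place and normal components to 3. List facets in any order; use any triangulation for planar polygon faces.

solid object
 facet normal 0.176 0.980 -0.097
  outer loop
   vertex 1.5 4.5 1.0
   vertex 1.1 4.9 4.3
   vertex 5.0 3.9 1.3
  endloop
 endfacet
 facet normal 0.181 0.725 -0.665
  outer loop
   vertex 1.5 4.5 1.0
   vertex 5.0 3.9 1.3
   vertex 4.4 3.5 0.7
  endloop
 endfacet
 facet normal 0.221 -0.364 0.905
  outer loop
   vertex 4.5 0.5 1.7
   vertex 1.1 4.9 4.3
   vertex 0.0 0.5 2.8
  endloop
 endfacet
 facet normal 0.610 0.003 0.792
  outer loop
   vertex 4.5 0.5 1.7
   vertex 5.0 3.9 1.3
   vertex 1.1 4.9 4.3
  endloop
 endfacet
 facet normal 0.754 -0.185 -0.630
  outer loop
   vertex 4.5 0.5 1.7
   vertex 4.4 3.5 0.7
   vertex 5.0 3.9 1.3
  endloop
 endfacet
 facet normal -0.970 0.189 0.155
  outer loop
   vertex 0.7 4.0 2.9
   vertex 0.0 0.5 2.8
   vertex 1.1 4.9 4.3
  endloop
 endfacet
 facet normal -0.921 0.194 -0.337
  outer loop
   vertex 0.7 4.0 2.9
   vertex 1.5 4.5 1.0
   vertex 0.0 0.5 2.8
  endloop
 endfacet
 facet normal -0.777 0.606 -0.168
  outer loop
   vertex 0.7 4.0 2.9
   vertex 1.1 4.9 4.3
   vertex 1.5 4.5 1.0
  endloop
 endfacet
 facet normal 0.025 -0.995 0.101
  outer loop
   vertex 1.3 0.4 1.5
   vertex 4.5 0.5 1.7
   vertex 0.0 0.5 2.8
  endloop
 endfacet
 facet normal 0.134 -0.309 -0.941
  outer loop
   vertex 2.8 2.2 0.9
   vertex 4.4 3.5 0.7
   vertex 4.5 0.5 1.7
  endloop
 endfacet
 facet normal -0.109 -0.019 -0.994
  outer loop
   vertex 2.8 2.2 0.9
   vertex 1.5 4.5 1.0
   vertex 4.4 3.5 0.7
  endloop
 endfacet
 facet normal 0.070 -0.399 -0.914
  outer loop
   vertex 0.8 1.0 1.2
   vertex 4.5 0.5 1.7
   vertex 1.3 0.4 1.5
  endloop
 endfacet
 facet normal 0.077 -0.361 -0.930
  outer loop
   vertex 0.8 1.0 1.2
   vertex 2.8 2.2 0.9
   vertex 4.5 0.5 1.7
  endloop
 endfacet
 facet normal -0.130 -0.031 -0.991
  outer loop
   vertex 0.8 1.0 1.2
   vertex 1.5 4.5 1.0
   vertex 2.8 2.2 0.9
  endloop
 endfacet
 facet normal -0.902 0.157 -0.402
  outer loop
   vertex 0.8 1.0 1.2
   vertex 0.0 0.5 2.8
   vertex 1.5 4.5 1.0
  endloop
 endfacet
 facet normal -0.538 -0.690 -0.484
  outer loop
   vertex 0.8 1.0 1.2
   vertex 1.3 0.4 1.5
   vertex 0.0 0.5 2.8
  endloop
 endfacet
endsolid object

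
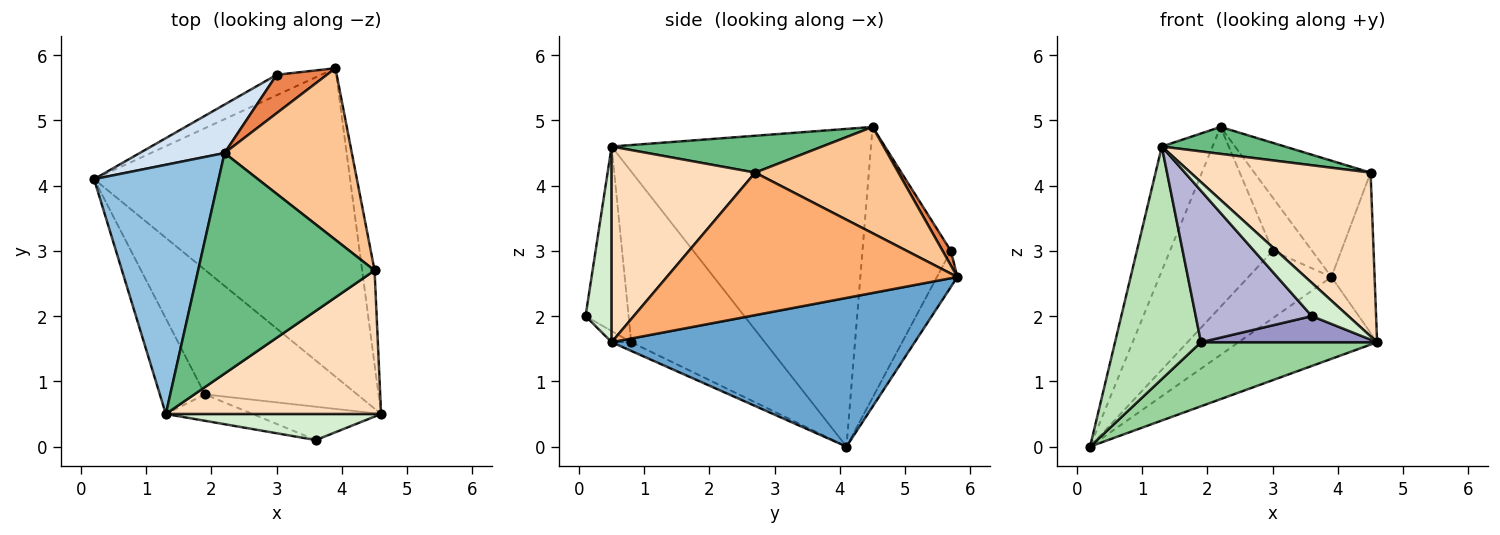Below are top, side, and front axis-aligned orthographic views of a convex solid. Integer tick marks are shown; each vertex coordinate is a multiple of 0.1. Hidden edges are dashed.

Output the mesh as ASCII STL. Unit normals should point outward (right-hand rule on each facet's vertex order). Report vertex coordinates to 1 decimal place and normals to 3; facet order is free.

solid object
 facet normal 0.489 0.224 -0.843
  outer loop
   vertex 3.9 5.8 2.6
   vertex 4.6 0.5 1.6
   vertex 0.2 4.1 0.0
  endloop
 endfacet
 facet normal -0.916 0.179 0.359
  outer loop
   vertex 1.3 0.5 4.6
   vertex 2.2 4.5 4.9
   vertex 0.2 4.1 0.0
  endloop
 endfacet
 facet normal -0.229 0.931 -0.283
  outer loop
   vertex 3.0 5.7 3.0
   vertex 3.9 5.8 2.6
   vertex 0.2 4.1 0.0
  endloop
 endfacet
 facet normal -0.639 0.743 0.200
  outer loop
   vertex 3.0 5.7 3.0
   vertex 0.2 4.1 0.0
   vertex 2.2 4.5 4.9
  endloop
 endfacet
 facet normal 0.167 0.800 0.576
  outer loop
   vertex 3.0 5.7 3.0
   vertex 2.2 4.5 4.9
   vertex 3.9 5.8 2.6
  endloop
 endfacet
 facet normal 0.985 0.146 -0.086
  outer loop
   vertex 4.5 2.7 4.2
   vertex 4.6 0.5 1.6
   vertex 3.9 5.8 2.6
  endloop
 endfacet
 facet normal 0.568 0.462 0.681
  outer loop
   vertex 4.5 2.7 4.2
   vertex 3.9 5.8 2.6
   vertex 2.2 4.5 4.9
  endloop
 endfacet
 facet normal 0.514 -0.645 0.565
  outer loop
   vertex 4.5 2.7 4.2
   vertex 1.3 0.5 4.6
   vertex 4.6 0.5 1.6
  endloop
 endfacet
 facet normal 0.203 -0.119 0.972
  outer loop
   vertex 4.5 2.7 4.2
   vertex 2.2 4.5 4.9
   vertex 1.3 0.5 4.6
  endloop
 endfacet
 facet normal -0.051 -0.457 -0.888
  outer loop
   vertex 1.9 0.8 1.6
   vertex 0.2 4.1 0.0
   vertex 4.6 0.5 1.6
  endloop
 endfacet
 facet normal -0.821 -0.528 -0.217
  outer loop
   vertex 1.9 0.8 1.6
   vertex 1.3 0.5 4.6
   vertex 0.2 4.1 0.0
  endloop
 endfacet
 facet normal 0.490 -0.686 0.539
  outer loop
   vertex 3.6 0.1 2.0
   vertex 4.6 0.5 1.6
   vertex 1.3 0.5 4.6
  endloop
 endfacet
 facet normal -0.068 -0.615 -0.786
  outer loop
   vertex 3.6 0.1 2.0
   vertex 1.9 0.8 1.6
   vertex 4.6 0.5 1.6
  endloop
 endfacet
 facet normal -0.343 -0.925 -0.161
  outer loop
   vertex 3.6 0.1 2.0
   vertex 1.3 0.5 4.6
   vertex 1.9 0.8 1.6
  endloop
 endfacet
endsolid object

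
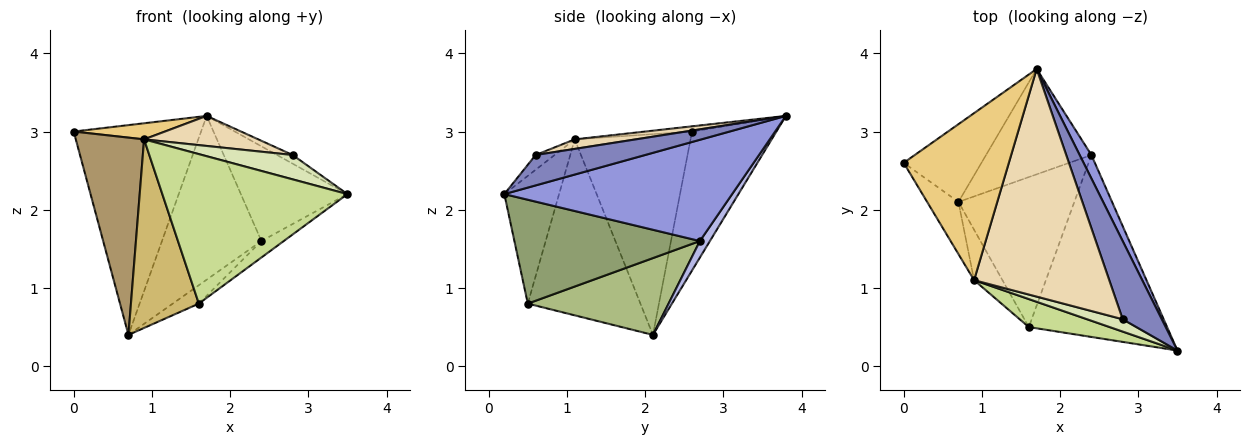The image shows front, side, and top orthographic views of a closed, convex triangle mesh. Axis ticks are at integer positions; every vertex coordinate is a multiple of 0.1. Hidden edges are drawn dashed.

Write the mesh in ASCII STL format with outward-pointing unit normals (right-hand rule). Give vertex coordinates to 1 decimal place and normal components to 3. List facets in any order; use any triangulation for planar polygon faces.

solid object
 facet normal -0.528 0.797 -0.295
  outer loop
   vertex 0.7 2.1 0.4
   vertex 0.0 2.6 3.0
   vertex 1.7 3.8 3.2
  endloop
 endfacet
 facet normal 0.612 0.087 0.786
  outer loop
   vertex 2.8 0.6 2.7
   vertex 3.5 0.2 2.2
   vertex 1.7 3.8 3.2
  endloop
 endfacet
 facet normal 0.901 0.421 0.104
  outer loop
   vertex 2.4 2.7 1.6
   vertex 1.7 3.8 3.2
   vertex 3.5 0.2 2.2
  endloop
 endfacet
 facet normal 0.085 0.838 -0.539
  outer loop
   vertex 2.4 2.7 1.6
   vertex 0.7 2.1 0.4
   vertex 1.7 3.8 3.2
  endloop
 endfacet
 facet normal 0.599 0.072 -0.797
  outer loop
   vertex 2.4 2.7 1.6
   vertex 3.5 0.2 2.2
   vertex 1.6 0.5 0.8
  endloop
 endfacet
 facet normal 0.549 0.102 -0.829
  outer loop
   vertex 2.4 2.7 1.6
   vertex 1.6 0.5 0.8
   vertex 0.7 2.1 0.4
  endloop
 endfacet
 facet normal -0.279 -0.944 0.177
  outer loop
   vertex 0.9 1.1 2.9
   vertex 1.6 0.5 0.8
   vertex 3.5 0.2 2.2
  endloop
 endfacet
 facet normal -0.184 -0.877 0.444
  outer loop
   vertex 0.9 1.1 2.9
   vertex 3.5 0.2 2.2
   vertex 2.8 0.6 2.7
  endloop
 endfacet
 facet normal -0.854 -0.503 -0.133
  outer loop
   vertex 0.9 1.1 2.9
   vertex 0.0 2.6 3.0
   vertex 0.7 2.1 0.4
  endloop
 endfacet
 facet normal -0.848 -0.511 -0.137
  outer loop
   vertex 0.9 1.1 2.9
   vertex 0.7 2.1 0.4
   vertex 1.6 0.5 0.8
  endloop
 endfacet
 facet normal -0.049 -0.096 0.994
  outer loop
   vertex 0.9 1.1 2.9
   vertex 1.7 3.8 3.2
   vertex 0.0 2.6 3.0
  endloop
 endfacet
 facet normal 0.070 -0.131 0.989
  outer loop
   vertex 0.9 1.1 2.9
   vertex 2.8 0.6 2.7
   vertex 1.7 3.8 3.2
  endloop
 endfacet
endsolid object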